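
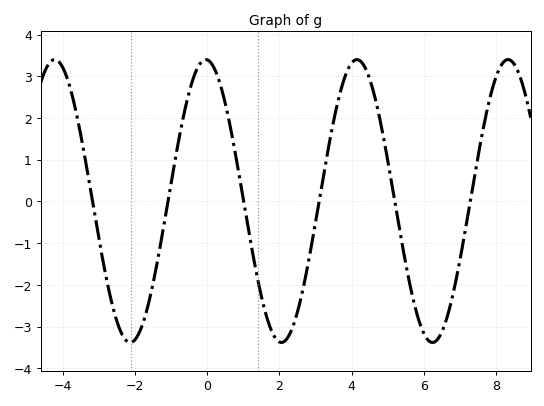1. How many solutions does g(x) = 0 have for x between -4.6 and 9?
6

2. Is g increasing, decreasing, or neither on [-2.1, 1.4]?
neither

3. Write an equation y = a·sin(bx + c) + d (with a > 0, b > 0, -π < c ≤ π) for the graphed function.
y = 3.39sin(1.5x + 1.6) + 0.01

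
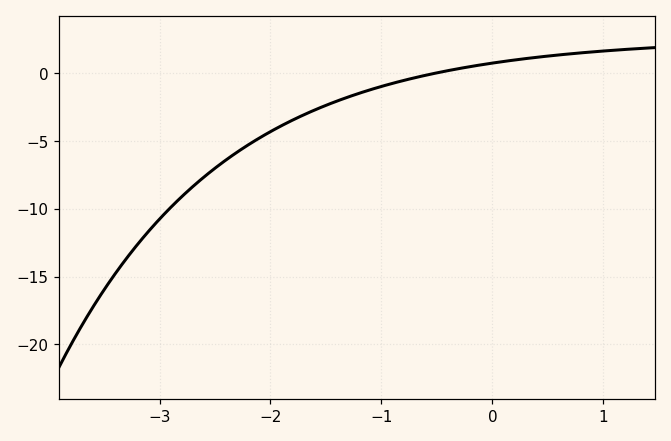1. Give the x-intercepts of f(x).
-0.5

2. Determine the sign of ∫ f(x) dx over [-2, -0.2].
negative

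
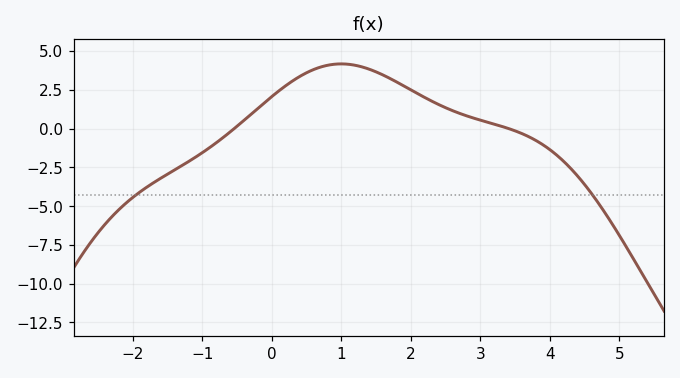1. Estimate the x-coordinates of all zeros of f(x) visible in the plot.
-0.541, 3.4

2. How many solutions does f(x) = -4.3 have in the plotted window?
2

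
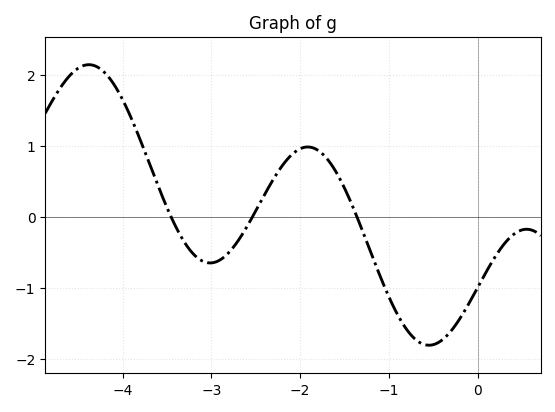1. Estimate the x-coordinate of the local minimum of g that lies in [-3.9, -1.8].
-3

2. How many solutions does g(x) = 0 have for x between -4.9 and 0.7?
3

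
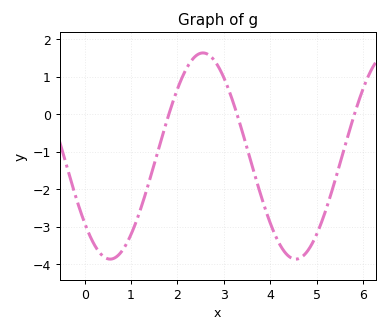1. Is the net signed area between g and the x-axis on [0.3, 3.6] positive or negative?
negative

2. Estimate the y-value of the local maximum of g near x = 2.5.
1.6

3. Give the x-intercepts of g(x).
1.8, 3.3, 5.8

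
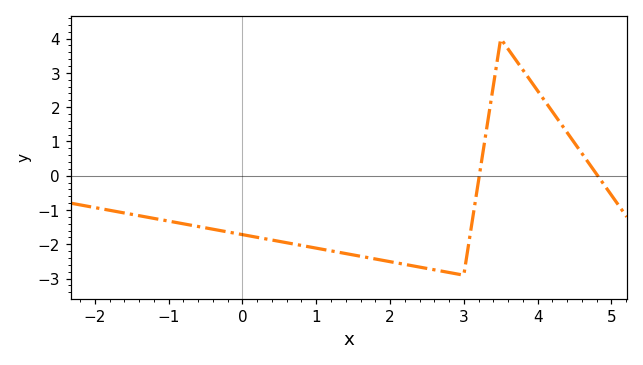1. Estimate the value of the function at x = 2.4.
-2.7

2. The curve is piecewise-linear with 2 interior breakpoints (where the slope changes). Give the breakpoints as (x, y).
(3, -2.9); (3.5, 4)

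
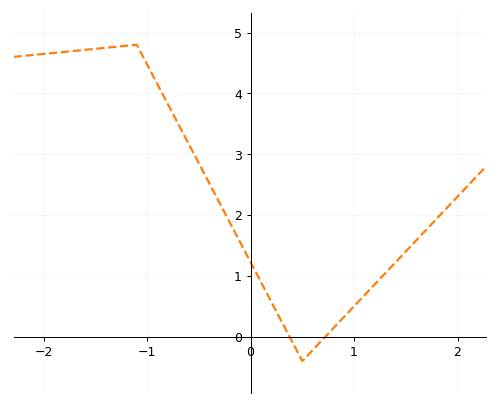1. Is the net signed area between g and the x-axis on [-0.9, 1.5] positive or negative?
positive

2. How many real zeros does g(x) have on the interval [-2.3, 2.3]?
2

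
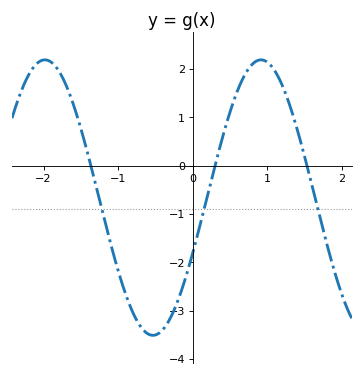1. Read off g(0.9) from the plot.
2.2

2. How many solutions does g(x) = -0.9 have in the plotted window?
3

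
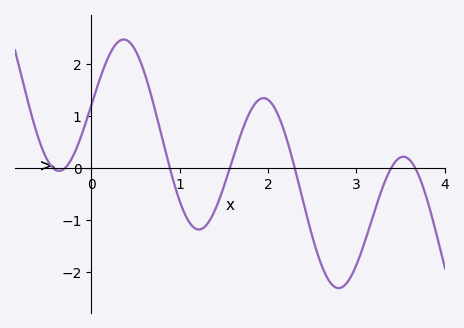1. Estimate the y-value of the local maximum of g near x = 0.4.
2.47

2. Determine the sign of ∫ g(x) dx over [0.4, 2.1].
positive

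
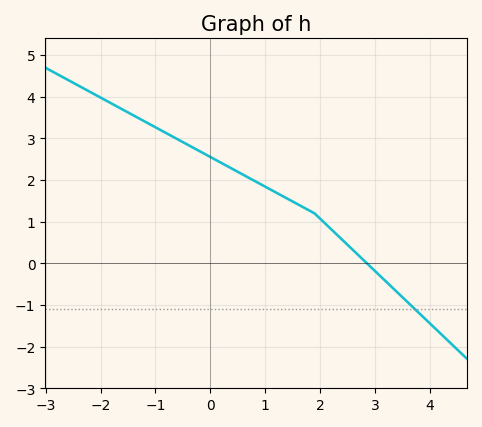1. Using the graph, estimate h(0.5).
2.2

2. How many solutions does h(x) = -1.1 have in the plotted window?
1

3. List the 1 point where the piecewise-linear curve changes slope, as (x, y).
(1.9, 1.2)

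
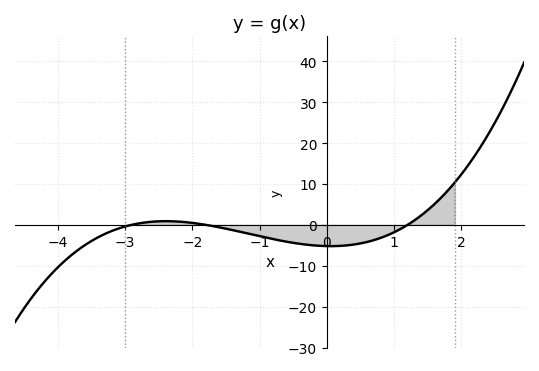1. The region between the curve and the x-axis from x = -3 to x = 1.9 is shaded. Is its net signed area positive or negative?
negative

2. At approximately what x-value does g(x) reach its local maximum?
-2.39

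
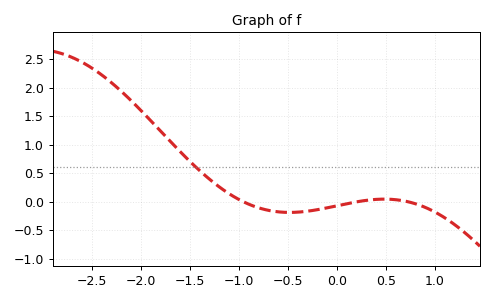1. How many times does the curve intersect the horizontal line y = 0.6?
1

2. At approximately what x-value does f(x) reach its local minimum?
-0.5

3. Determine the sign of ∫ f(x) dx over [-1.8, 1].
positive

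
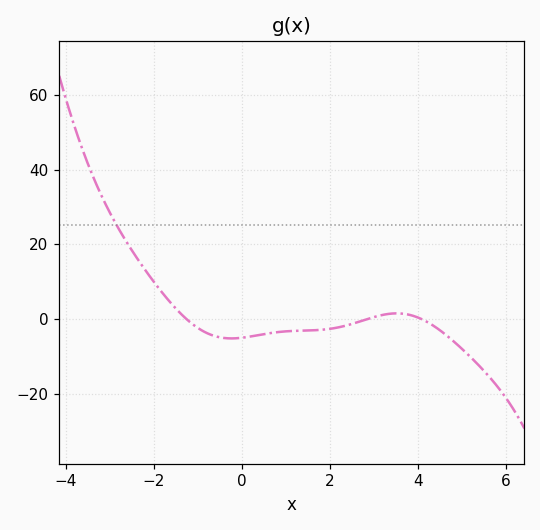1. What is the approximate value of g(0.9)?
-3.43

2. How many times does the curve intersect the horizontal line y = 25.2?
1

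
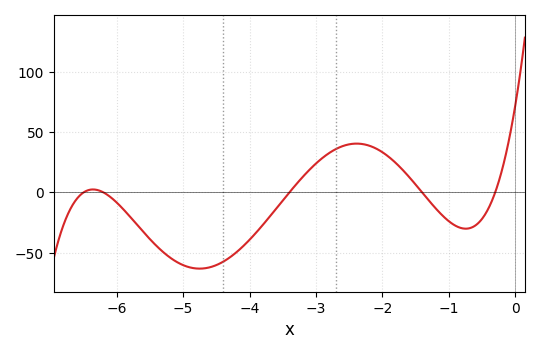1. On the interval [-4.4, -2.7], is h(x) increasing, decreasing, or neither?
increasing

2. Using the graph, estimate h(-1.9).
30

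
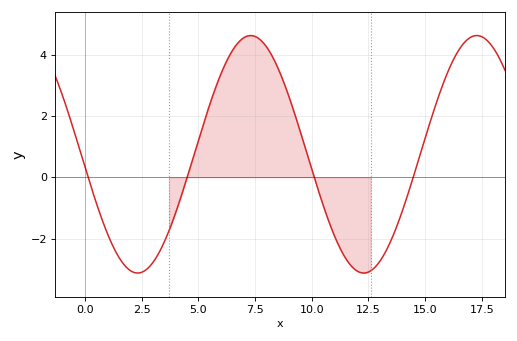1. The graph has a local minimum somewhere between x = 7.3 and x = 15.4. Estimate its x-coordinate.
12.5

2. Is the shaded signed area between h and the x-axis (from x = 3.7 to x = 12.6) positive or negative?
positive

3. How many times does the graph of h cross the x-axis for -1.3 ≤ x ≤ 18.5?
4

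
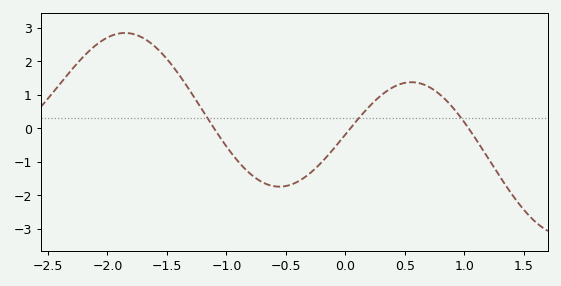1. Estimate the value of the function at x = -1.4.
1.6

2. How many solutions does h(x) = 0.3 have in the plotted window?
3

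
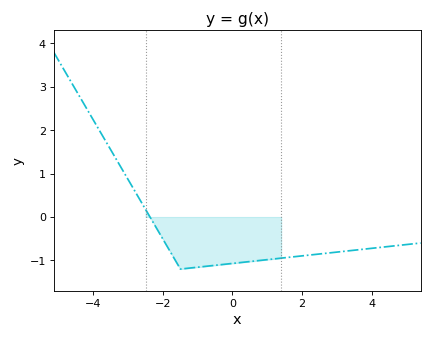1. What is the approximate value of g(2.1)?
-0.887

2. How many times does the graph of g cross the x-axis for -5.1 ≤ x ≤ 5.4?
1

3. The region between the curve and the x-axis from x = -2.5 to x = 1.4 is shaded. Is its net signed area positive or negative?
negative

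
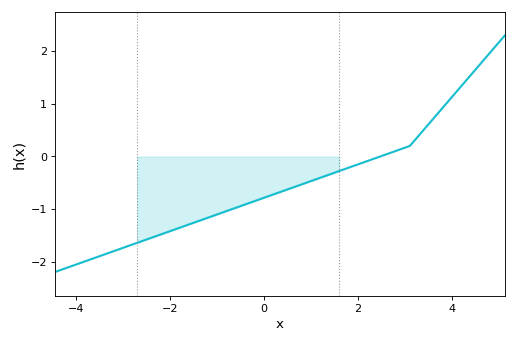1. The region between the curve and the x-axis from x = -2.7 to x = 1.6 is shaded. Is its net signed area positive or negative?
negative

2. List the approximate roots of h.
2.47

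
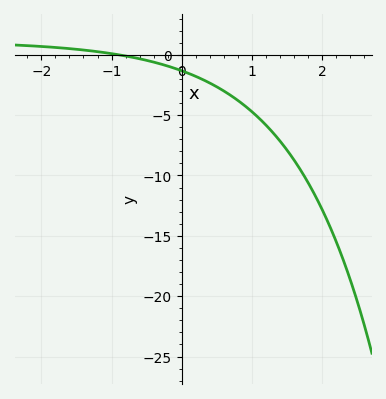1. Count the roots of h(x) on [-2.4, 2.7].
1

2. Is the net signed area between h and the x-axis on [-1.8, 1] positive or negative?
negative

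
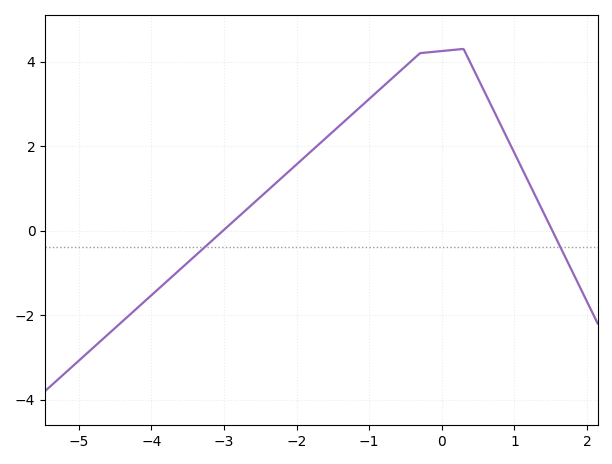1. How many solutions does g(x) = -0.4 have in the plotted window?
2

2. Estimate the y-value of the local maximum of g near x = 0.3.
4.3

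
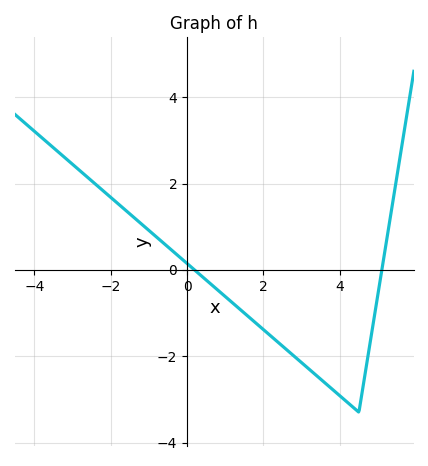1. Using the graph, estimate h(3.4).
-2.4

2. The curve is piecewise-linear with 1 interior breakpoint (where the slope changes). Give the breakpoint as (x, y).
(4.5, -3.3)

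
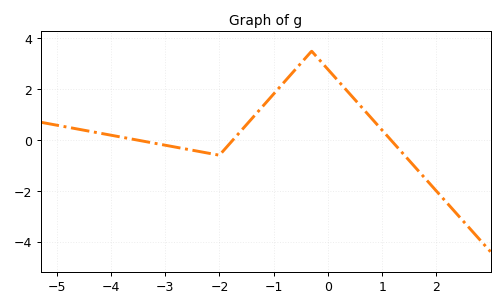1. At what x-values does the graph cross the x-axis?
-3.52, -1.75, 1.16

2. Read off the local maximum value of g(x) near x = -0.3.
3.5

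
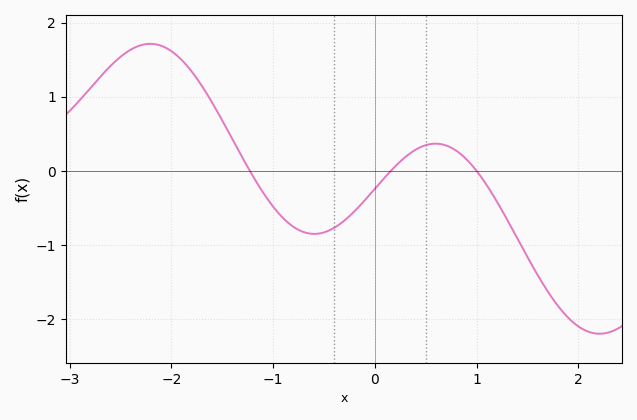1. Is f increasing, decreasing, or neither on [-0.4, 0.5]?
increasing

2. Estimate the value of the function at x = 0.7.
0.3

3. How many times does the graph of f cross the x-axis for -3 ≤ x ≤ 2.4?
3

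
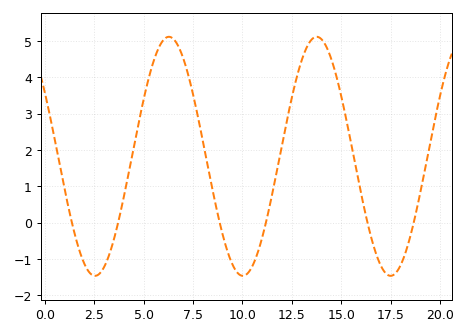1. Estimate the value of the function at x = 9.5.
-1.16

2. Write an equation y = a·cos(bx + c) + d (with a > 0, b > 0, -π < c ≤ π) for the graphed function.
y = 3.29cos(0.84x + 1.01) + 1.83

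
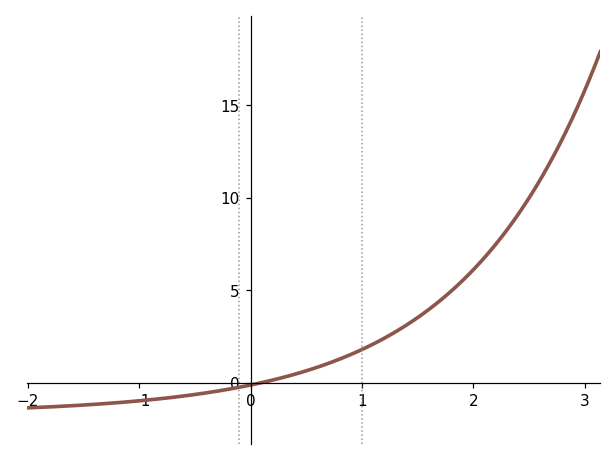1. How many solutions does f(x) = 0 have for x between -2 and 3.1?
1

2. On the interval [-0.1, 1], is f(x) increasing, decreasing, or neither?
increasing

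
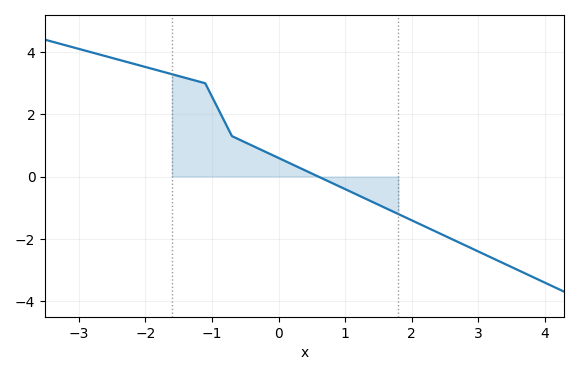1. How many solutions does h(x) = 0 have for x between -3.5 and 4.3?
1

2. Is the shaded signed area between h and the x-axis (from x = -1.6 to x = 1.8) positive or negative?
positive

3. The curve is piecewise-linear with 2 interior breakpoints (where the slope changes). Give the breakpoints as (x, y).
(-1.1, 3); (-0.7, 1.3)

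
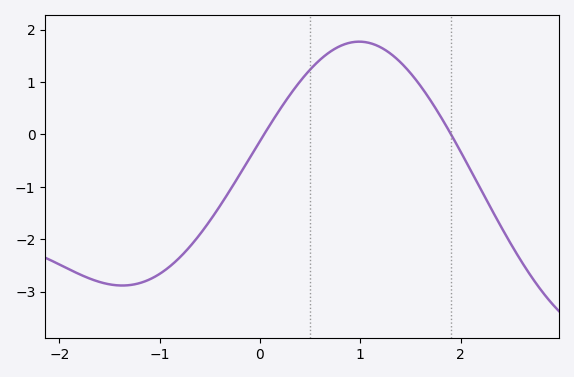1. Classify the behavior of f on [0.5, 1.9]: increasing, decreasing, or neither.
neither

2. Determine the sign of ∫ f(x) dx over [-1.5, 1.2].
negative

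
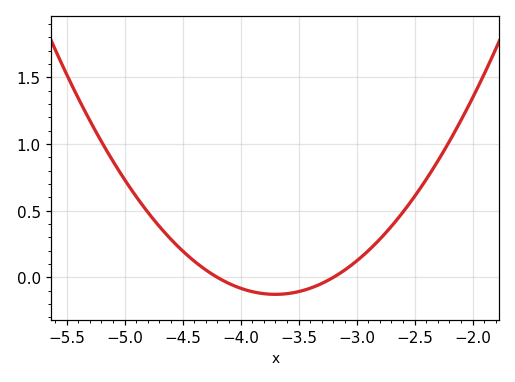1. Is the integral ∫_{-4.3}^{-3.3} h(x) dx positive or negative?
negative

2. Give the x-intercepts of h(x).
-4.2, -3.2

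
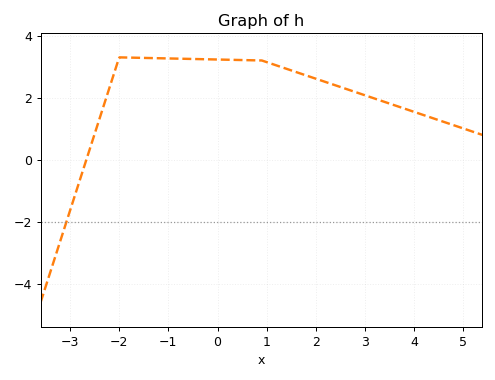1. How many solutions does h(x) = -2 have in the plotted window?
1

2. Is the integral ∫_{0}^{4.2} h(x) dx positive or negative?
positive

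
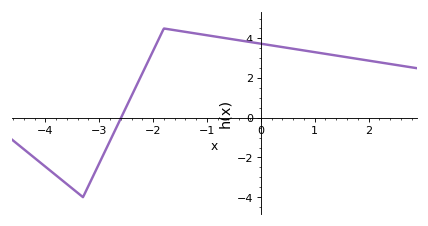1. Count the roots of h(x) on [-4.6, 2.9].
1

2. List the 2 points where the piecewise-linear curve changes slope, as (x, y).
(-3.3, -4); (-1.8, 4.5)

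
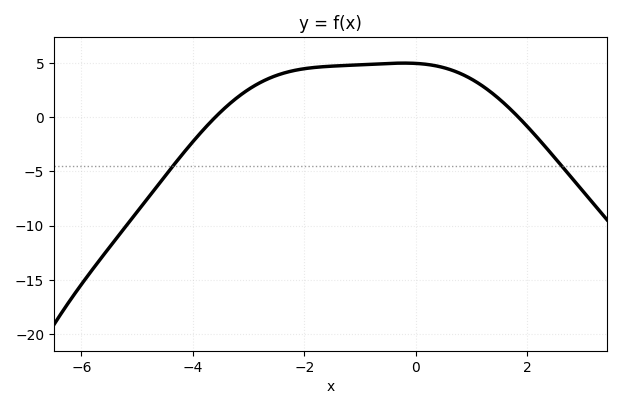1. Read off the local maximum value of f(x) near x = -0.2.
5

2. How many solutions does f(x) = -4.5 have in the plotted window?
2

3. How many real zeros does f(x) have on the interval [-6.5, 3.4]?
2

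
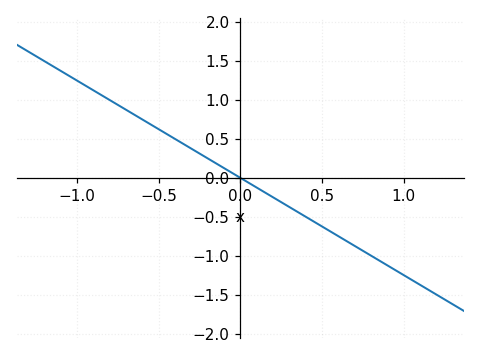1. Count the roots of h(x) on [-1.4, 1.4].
1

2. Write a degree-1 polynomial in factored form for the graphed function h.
y = -1.25(x - 0)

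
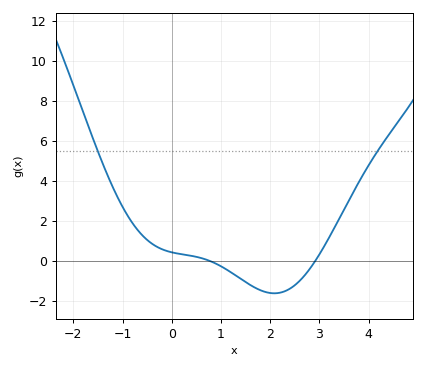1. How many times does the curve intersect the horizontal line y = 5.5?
2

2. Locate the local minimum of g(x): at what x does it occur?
2.1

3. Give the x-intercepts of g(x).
0.8, 2.9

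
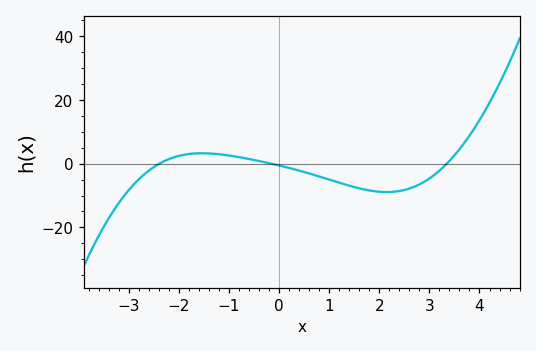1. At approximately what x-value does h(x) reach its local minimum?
2.2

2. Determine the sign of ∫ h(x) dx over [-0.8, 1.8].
negative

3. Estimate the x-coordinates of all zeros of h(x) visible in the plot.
-2.4, -0.2, 3.4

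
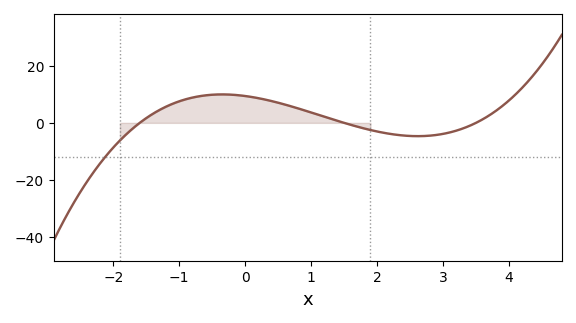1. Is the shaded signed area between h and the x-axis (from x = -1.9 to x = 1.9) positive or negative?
positive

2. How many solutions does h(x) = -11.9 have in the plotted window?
1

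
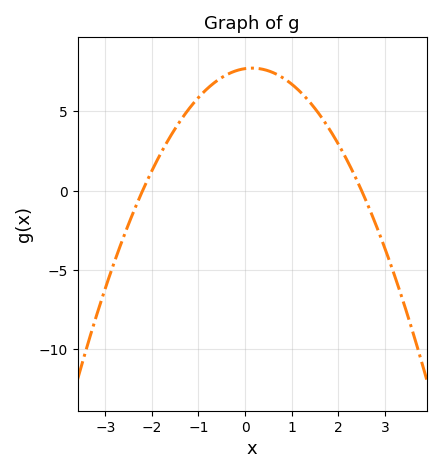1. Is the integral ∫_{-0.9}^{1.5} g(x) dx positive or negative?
positive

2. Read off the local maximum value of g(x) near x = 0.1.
7.73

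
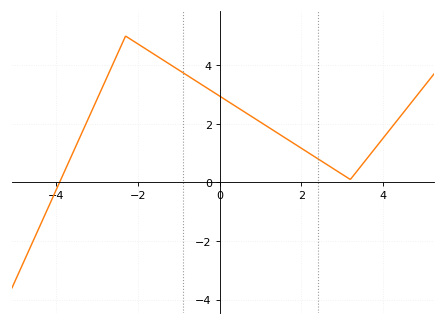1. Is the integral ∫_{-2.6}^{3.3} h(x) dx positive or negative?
positive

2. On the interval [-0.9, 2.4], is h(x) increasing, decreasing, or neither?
decreasing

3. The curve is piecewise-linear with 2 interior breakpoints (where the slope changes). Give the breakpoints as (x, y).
(-2.3, 5); (3.2, 0.1)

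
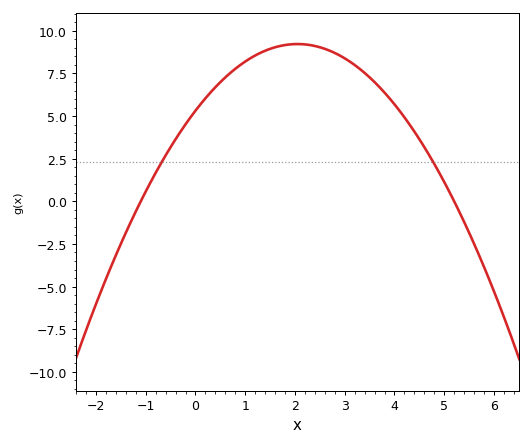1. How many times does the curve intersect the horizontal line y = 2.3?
2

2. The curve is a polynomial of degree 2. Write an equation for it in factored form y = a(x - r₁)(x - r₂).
y = -0.93(x + 1.1)(x - 5.2)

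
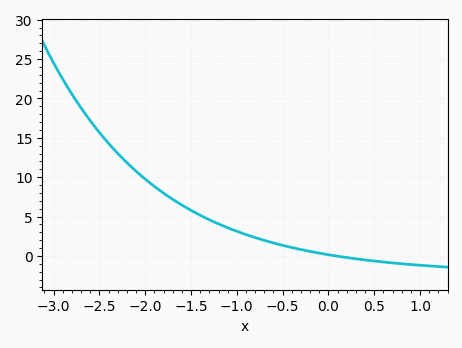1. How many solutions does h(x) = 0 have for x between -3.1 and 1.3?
1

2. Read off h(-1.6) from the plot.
6.46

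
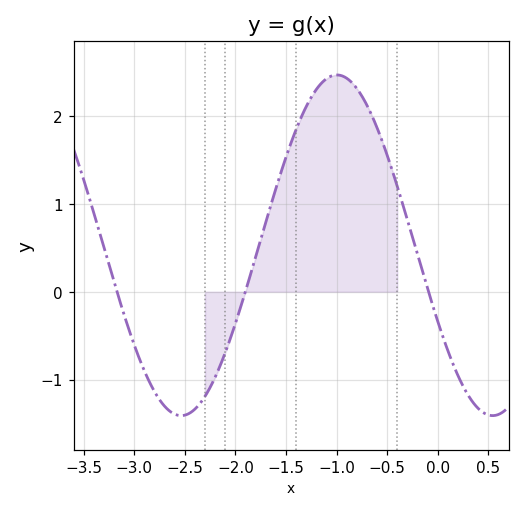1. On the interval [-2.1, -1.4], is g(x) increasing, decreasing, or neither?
increasing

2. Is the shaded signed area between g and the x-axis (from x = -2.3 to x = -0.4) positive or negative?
positive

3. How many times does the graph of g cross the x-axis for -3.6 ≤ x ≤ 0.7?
3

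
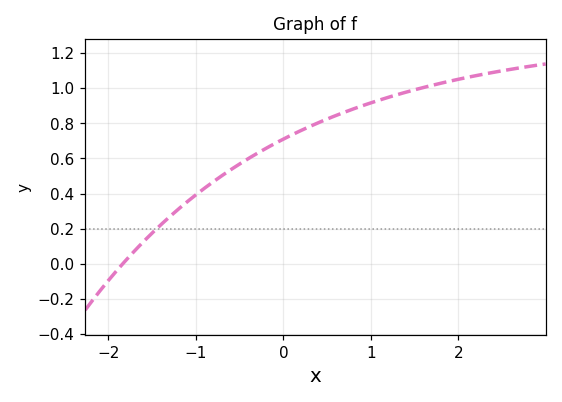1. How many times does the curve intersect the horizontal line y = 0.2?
1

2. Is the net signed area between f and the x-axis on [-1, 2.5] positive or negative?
positive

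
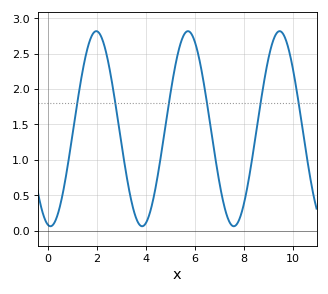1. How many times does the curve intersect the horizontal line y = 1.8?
6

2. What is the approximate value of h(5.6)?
2.8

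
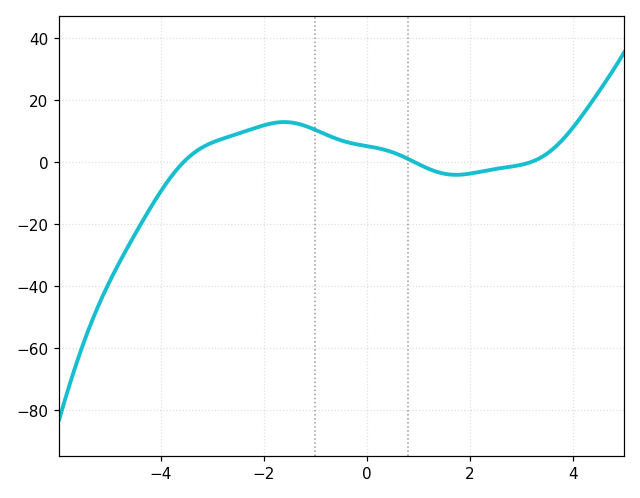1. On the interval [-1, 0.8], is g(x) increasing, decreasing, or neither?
decreasing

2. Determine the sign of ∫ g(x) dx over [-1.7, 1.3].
positive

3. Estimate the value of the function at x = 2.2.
-2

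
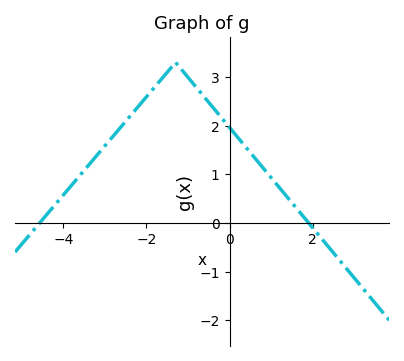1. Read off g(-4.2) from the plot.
0.373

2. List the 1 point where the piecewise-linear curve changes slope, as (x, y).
(-1.3, 3.3)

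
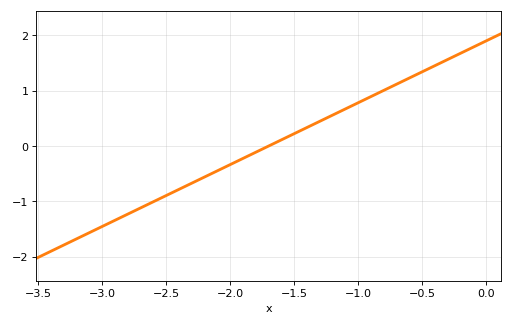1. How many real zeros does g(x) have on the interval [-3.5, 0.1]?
1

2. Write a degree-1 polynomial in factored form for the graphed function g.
y = 1.12(x + 1.7)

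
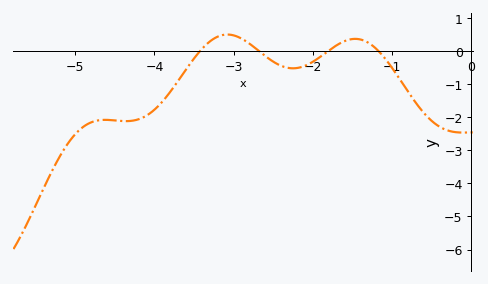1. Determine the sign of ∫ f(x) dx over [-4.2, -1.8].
negative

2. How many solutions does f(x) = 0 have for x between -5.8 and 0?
4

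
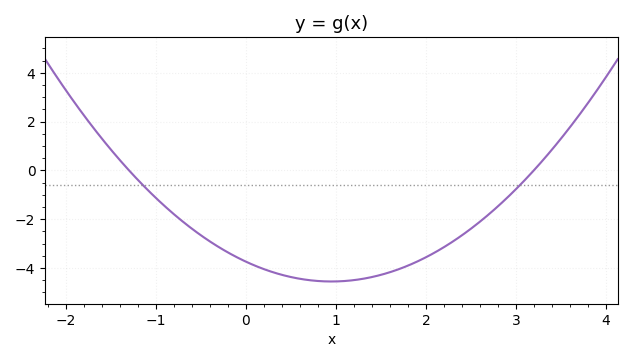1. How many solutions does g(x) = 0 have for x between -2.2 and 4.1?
2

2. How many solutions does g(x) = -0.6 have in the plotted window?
2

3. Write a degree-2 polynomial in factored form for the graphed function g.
y = 0.9(x + 1.3)(x - 3.2)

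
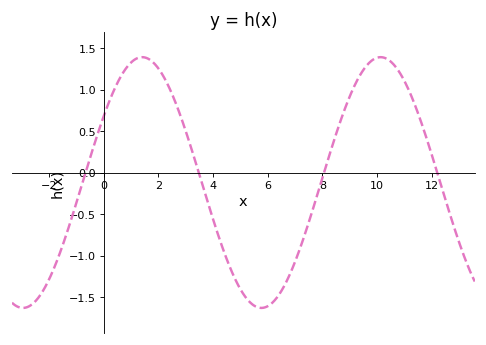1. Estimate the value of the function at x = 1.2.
1.37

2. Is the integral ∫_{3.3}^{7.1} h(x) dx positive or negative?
negative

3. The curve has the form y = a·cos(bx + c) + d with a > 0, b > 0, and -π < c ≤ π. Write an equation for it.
y = 1.51cos(0.72x - 1.01) - 0.12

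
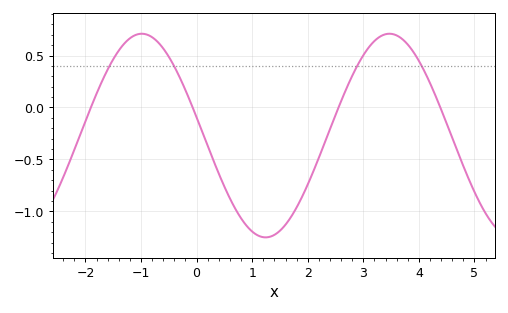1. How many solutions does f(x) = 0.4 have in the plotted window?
4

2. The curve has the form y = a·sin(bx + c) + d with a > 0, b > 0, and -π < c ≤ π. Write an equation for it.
y = 0.98sin(1.4x + 3) - 0.27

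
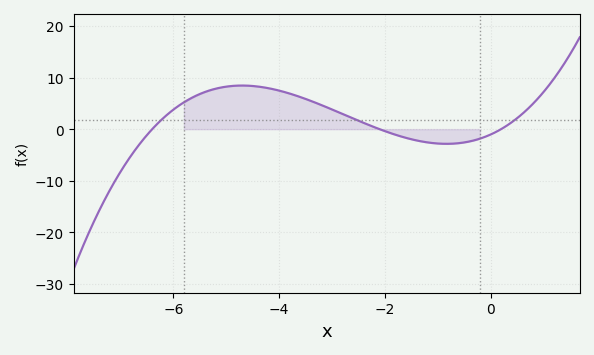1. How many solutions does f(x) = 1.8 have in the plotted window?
3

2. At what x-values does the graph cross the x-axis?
-6.4, -2.1, 0.2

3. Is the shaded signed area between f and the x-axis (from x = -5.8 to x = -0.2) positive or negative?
positive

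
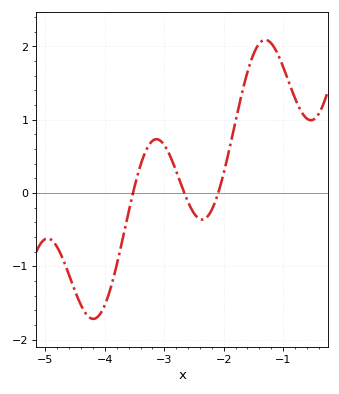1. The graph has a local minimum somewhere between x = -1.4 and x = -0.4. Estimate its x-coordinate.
-0.533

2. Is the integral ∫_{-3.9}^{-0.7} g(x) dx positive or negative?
positive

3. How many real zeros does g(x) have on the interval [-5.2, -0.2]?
3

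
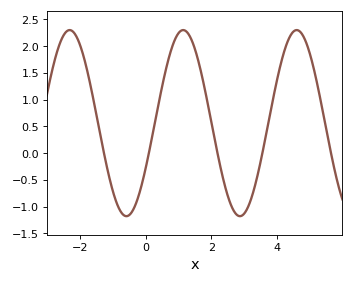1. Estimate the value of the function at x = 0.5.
1.25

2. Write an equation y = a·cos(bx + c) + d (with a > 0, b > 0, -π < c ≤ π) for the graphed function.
y = 1.74cos(1.8x - 2.1) + 0.56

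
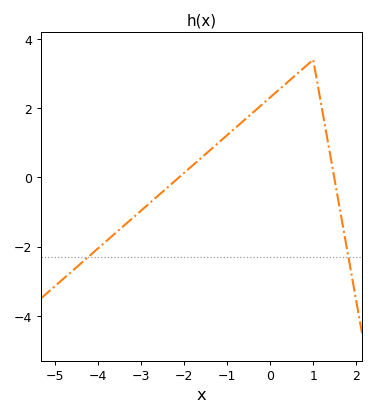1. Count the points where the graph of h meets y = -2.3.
2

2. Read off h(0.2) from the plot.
2.6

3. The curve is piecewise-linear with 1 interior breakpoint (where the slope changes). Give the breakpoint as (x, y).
(1, 3.4)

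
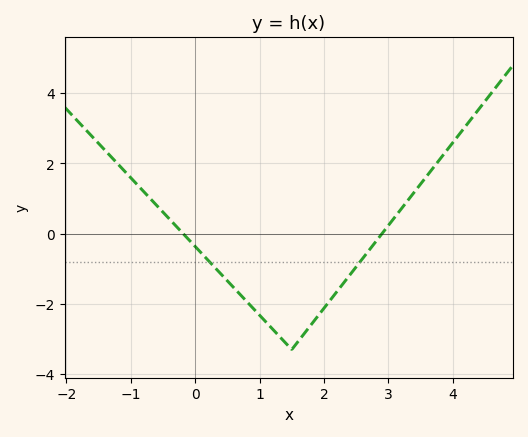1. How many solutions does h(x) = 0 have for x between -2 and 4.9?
2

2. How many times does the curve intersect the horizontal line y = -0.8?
2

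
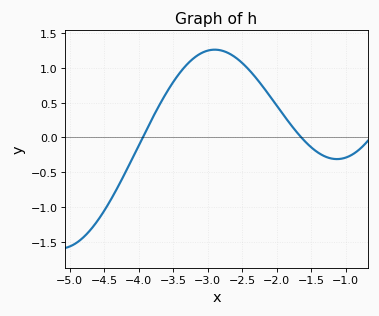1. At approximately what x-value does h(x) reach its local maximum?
-2.9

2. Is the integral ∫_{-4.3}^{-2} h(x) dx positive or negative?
positive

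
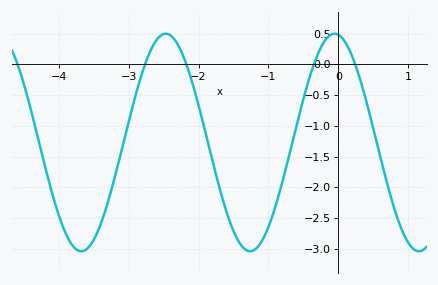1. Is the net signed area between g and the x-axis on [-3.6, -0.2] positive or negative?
negative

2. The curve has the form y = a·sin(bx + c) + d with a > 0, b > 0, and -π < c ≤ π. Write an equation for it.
y = 1.77sin(2.6x + 1.71) - 1.27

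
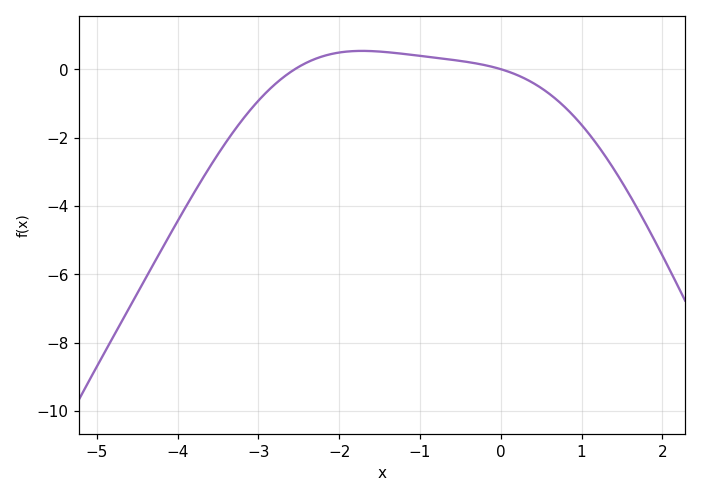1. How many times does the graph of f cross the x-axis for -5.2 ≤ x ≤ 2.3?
2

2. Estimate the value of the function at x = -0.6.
0.273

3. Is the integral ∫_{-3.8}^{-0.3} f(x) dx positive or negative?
negative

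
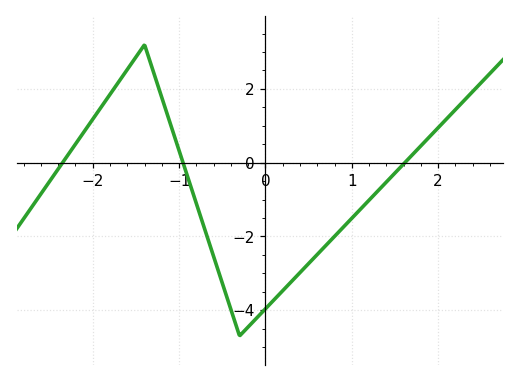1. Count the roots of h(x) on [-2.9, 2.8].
3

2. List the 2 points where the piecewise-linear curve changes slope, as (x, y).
(-1.4, 3.2); (-0.3, -4.7)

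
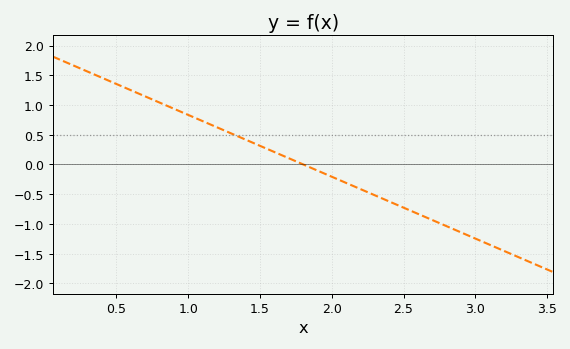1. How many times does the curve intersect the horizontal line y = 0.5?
1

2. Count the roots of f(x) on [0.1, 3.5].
1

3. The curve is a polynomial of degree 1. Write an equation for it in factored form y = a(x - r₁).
y = -1.04(x - 1.8)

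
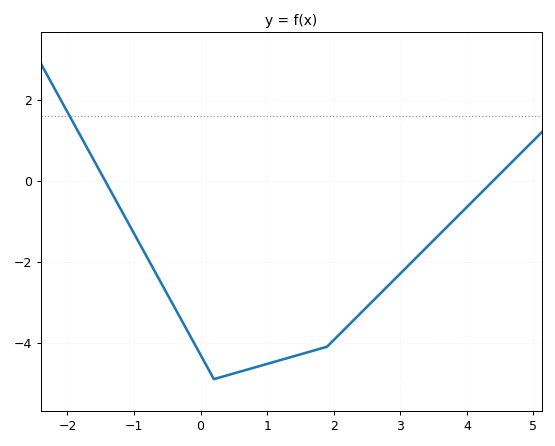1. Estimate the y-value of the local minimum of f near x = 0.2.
-4.8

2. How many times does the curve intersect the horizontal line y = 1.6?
1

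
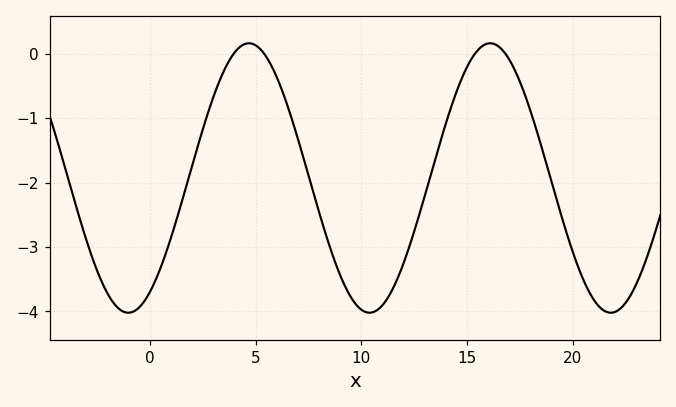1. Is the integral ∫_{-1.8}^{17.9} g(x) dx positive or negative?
negative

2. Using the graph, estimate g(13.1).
-2.1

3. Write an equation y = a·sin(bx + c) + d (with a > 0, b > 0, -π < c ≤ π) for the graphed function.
y = 2.09sin(0.55x - 1) - 1.93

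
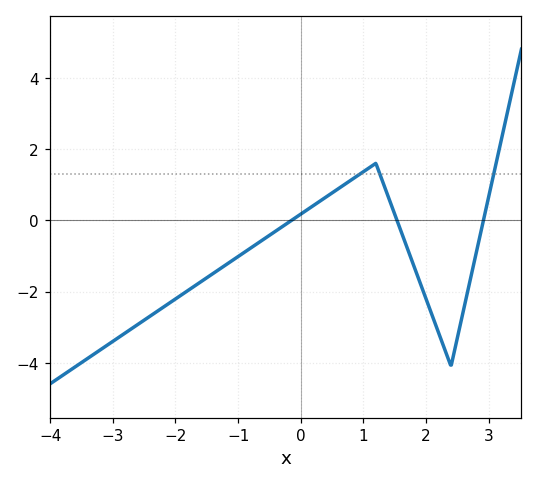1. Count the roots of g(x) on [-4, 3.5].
3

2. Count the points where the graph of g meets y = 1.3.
3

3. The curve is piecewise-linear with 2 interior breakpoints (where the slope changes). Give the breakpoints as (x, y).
(1.2, 1.6); (2.4, -4.1)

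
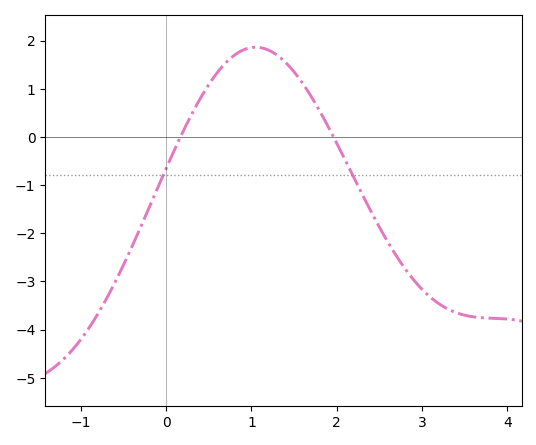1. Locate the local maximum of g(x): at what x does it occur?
1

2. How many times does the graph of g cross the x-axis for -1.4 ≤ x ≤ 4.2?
2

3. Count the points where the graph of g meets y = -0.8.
2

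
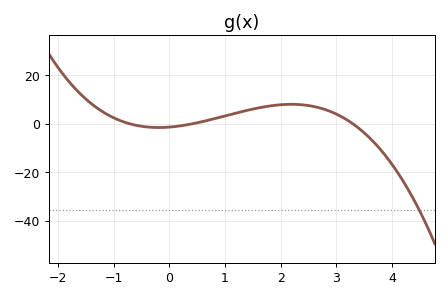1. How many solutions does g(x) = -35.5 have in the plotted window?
1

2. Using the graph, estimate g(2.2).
8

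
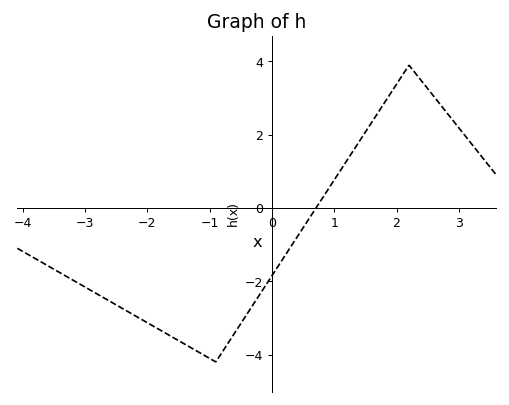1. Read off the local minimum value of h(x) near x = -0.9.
-4.2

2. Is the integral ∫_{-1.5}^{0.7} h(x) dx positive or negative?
negative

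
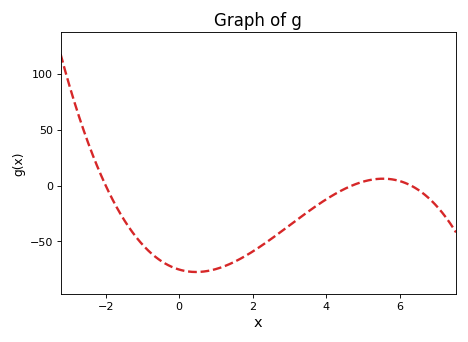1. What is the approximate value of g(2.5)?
-47.8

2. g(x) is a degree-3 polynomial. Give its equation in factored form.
y = -1.27(x + 2)(x - 4.7)(x - 6.3)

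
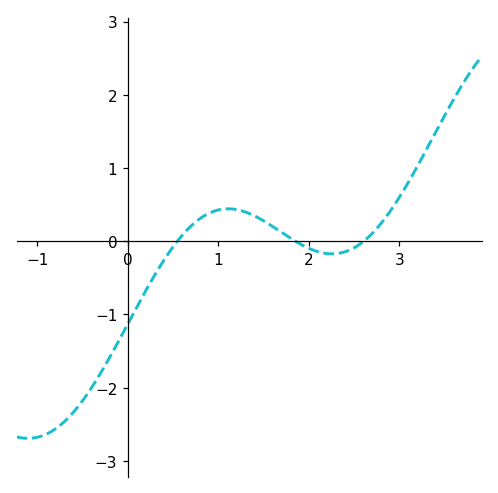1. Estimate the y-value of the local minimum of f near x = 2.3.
-0.173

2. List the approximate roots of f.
0.546, 1.85, 2.61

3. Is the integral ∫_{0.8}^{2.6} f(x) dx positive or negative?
positive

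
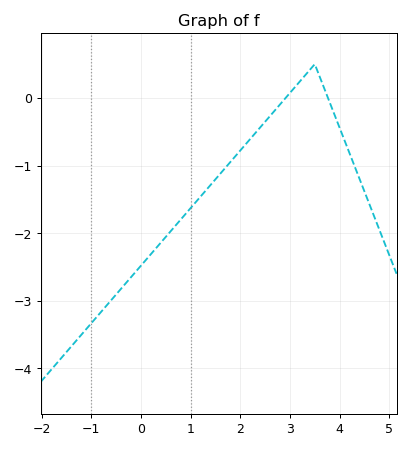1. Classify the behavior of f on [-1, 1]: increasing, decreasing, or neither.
increasing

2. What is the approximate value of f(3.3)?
0.3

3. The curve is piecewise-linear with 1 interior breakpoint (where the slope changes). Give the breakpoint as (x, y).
(3.5, 0.5)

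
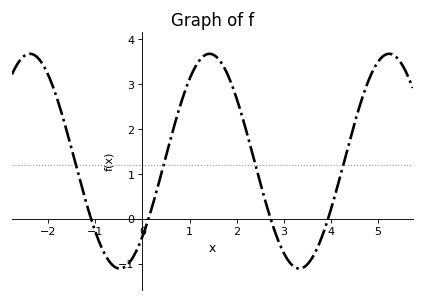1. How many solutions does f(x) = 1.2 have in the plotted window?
4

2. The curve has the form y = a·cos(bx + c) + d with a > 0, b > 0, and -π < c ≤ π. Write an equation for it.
y = 2.39cos(1.6x - 2.4) + 1.29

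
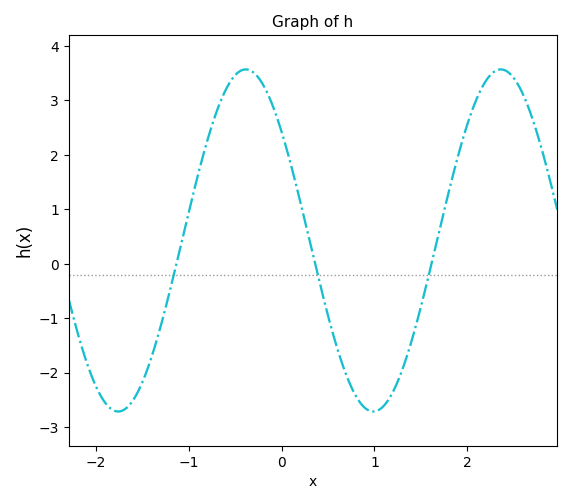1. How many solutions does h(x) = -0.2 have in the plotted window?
3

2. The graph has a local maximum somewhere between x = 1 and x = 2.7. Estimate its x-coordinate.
2.36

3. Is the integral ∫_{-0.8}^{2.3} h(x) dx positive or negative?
positive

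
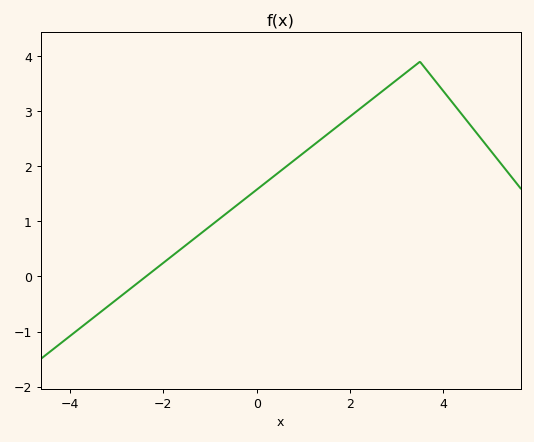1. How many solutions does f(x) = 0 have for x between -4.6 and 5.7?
1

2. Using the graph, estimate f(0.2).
1.71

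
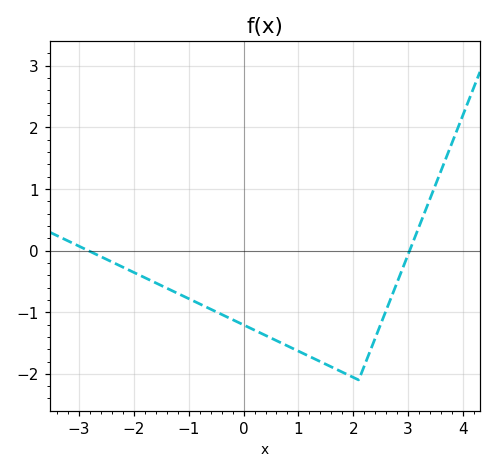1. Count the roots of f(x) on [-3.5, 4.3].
2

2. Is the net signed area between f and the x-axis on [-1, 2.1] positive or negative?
negative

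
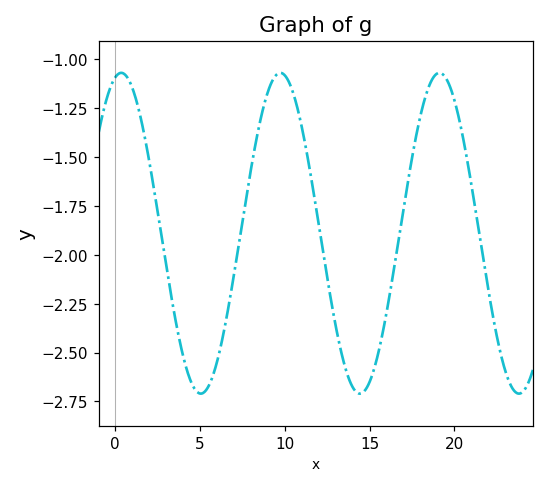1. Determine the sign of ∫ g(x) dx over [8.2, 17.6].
negative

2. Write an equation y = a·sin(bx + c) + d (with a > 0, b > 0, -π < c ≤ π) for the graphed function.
y = 0.82sin(0.67x + 1.3) - 1.89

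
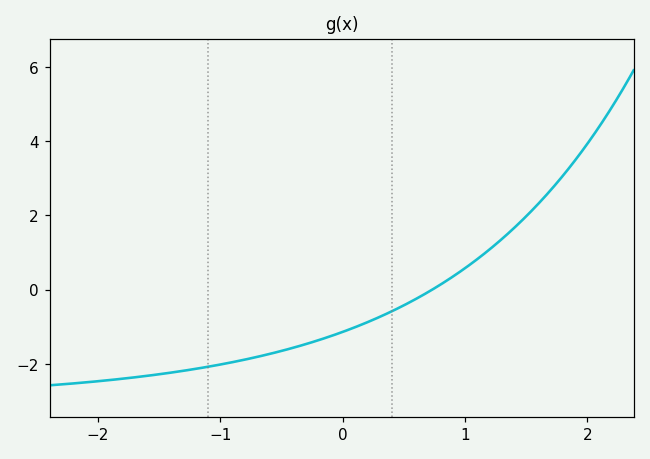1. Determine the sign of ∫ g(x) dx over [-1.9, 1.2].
negative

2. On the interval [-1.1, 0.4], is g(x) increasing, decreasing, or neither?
increasing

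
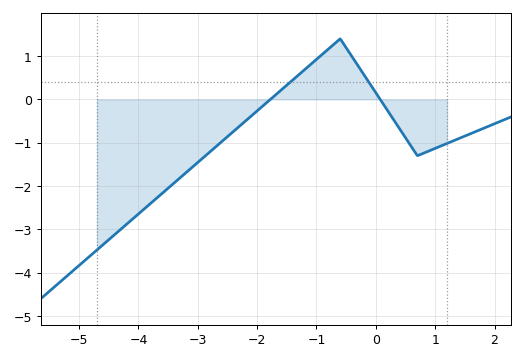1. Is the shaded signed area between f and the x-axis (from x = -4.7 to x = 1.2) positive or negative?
negative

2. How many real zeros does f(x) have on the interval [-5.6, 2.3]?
2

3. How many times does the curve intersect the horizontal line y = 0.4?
2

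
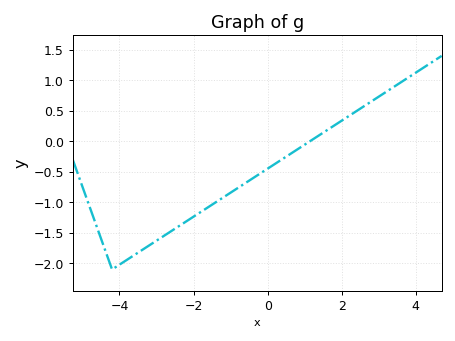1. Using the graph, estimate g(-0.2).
-0.55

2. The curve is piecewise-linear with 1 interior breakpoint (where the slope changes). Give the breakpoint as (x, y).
(-4.2, -2.1)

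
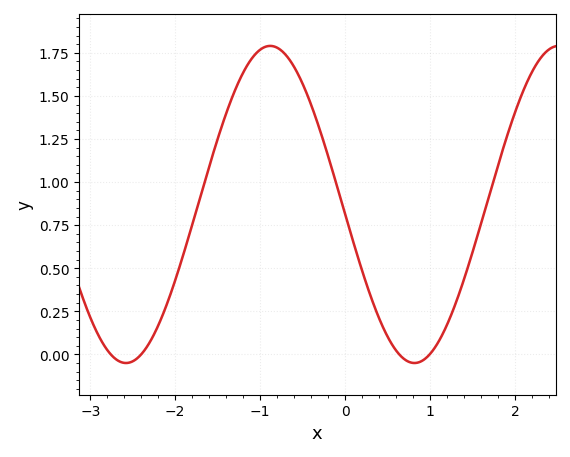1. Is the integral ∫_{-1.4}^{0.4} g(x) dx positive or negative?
positive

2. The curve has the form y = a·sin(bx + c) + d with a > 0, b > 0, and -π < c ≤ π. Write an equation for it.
y = 0.92sin(1.9x - 3.1) + 0.87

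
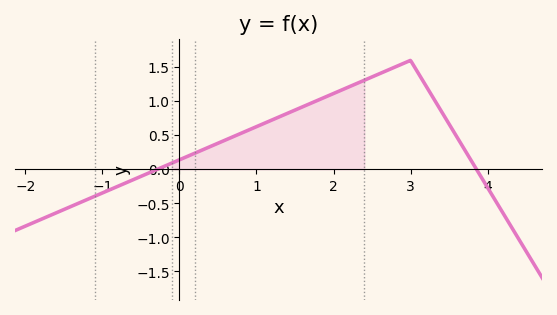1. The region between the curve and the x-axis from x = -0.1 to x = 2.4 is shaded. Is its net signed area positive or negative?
positive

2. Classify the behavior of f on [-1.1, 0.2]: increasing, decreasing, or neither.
increasing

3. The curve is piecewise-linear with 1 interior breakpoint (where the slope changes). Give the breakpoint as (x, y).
(3, 1.6)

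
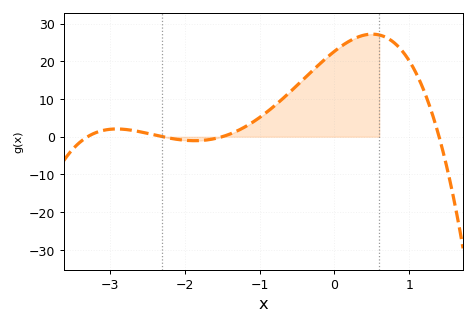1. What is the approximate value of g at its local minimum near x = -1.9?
-1.06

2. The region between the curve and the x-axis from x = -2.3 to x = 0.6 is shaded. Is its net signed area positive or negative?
positive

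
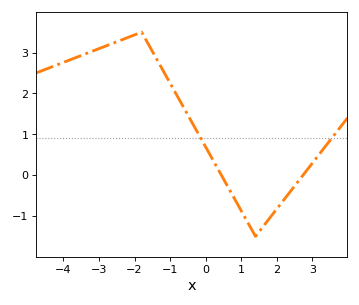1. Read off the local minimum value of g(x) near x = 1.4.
-1.5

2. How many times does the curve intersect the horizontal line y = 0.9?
2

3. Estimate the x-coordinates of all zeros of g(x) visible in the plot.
0.4, 2.8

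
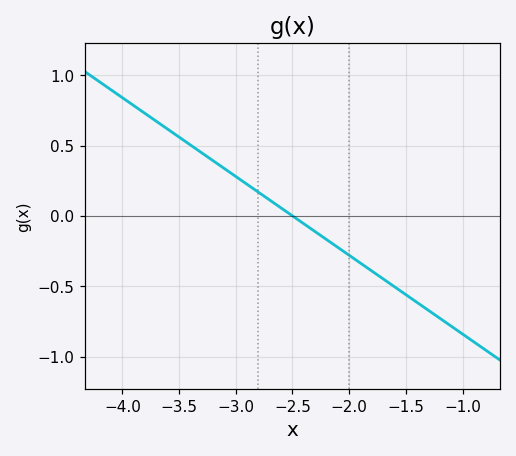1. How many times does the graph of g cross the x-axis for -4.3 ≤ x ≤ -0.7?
1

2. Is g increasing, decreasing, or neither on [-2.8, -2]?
decreasing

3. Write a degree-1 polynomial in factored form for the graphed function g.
y = -0.56(x + 2.5)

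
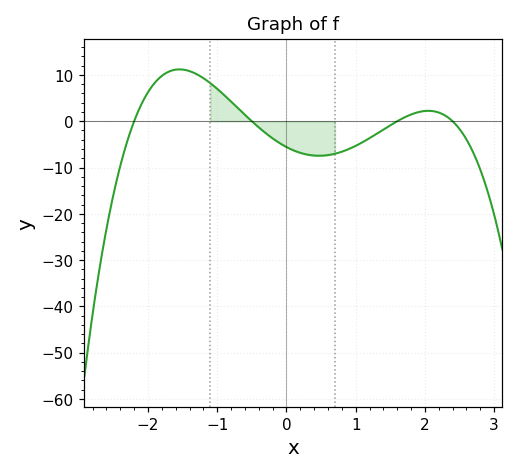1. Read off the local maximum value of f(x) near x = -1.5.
11.2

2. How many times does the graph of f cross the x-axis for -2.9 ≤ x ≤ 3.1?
4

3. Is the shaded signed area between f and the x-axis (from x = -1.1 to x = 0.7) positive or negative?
negative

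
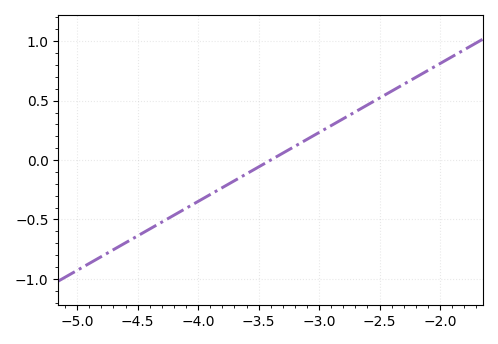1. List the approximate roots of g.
-3.4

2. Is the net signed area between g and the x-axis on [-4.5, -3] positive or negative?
negative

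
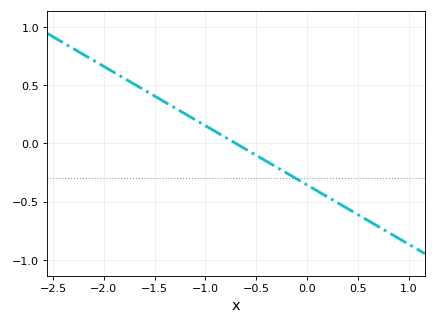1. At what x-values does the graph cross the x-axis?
-0.7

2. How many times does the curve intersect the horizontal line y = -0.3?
1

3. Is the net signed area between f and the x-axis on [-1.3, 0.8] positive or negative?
negative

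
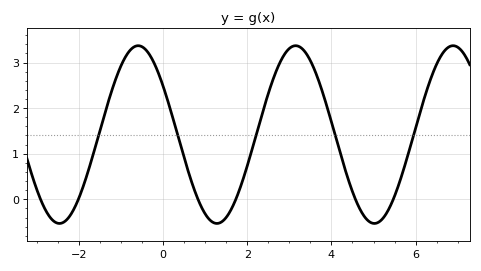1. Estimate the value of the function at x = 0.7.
0.325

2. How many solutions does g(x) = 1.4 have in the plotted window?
5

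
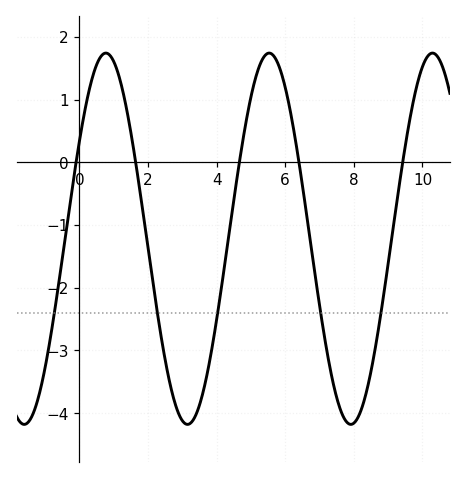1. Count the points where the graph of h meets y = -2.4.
5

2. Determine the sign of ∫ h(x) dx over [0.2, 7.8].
negative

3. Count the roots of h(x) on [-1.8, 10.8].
5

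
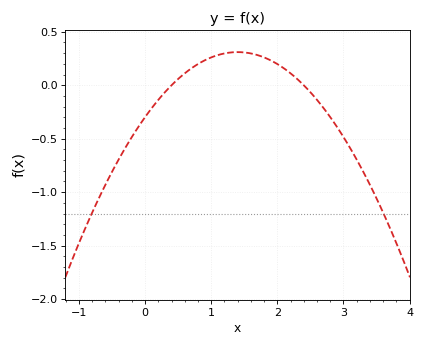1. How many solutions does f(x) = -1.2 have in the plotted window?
2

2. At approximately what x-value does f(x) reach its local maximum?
1.4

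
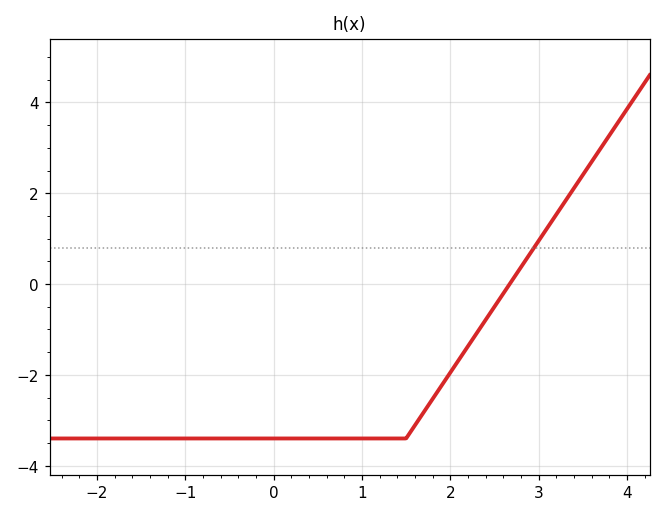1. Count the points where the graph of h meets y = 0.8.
1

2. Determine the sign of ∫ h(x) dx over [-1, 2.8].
negative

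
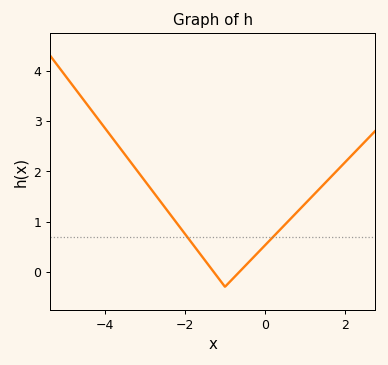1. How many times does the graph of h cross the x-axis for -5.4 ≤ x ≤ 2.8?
2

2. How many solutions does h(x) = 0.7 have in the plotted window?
2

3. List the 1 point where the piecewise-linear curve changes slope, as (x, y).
(-1, -0.3)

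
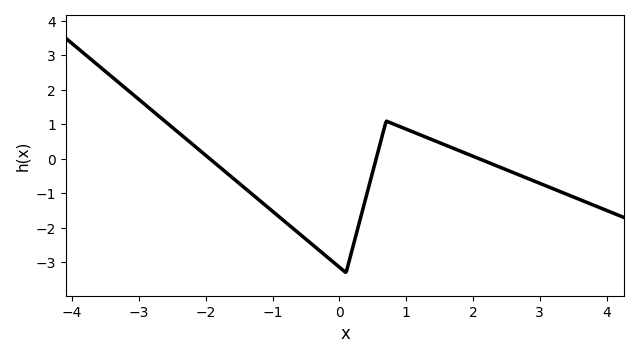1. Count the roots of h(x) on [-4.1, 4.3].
3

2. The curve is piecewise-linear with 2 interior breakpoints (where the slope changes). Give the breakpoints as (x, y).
(0.1, -3.3); (0.7, 1.1)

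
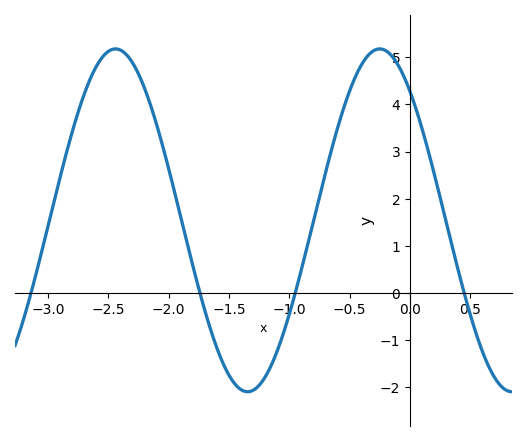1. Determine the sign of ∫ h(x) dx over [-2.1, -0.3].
positive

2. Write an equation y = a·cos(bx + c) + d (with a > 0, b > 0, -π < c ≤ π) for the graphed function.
y = 3.64cos(2.87x + 0.72) + 1.54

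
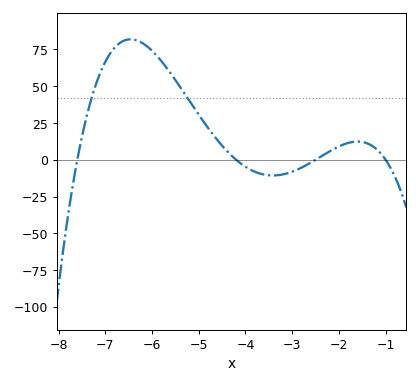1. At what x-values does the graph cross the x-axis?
-7.6, -4.2, -2.5, -1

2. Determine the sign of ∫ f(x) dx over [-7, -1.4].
positive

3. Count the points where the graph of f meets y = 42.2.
2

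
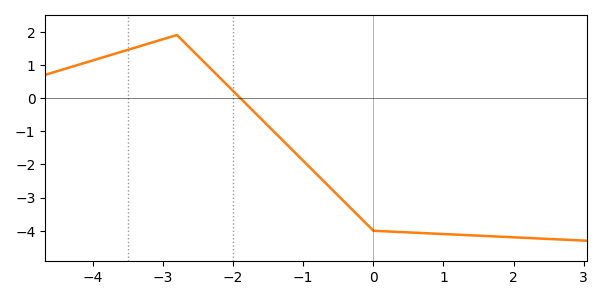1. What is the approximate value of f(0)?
-4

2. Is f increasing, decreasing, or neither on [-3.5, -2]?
neither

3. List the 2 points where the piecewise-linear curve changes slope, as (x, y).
(-2.8, 1.9); (0, -4)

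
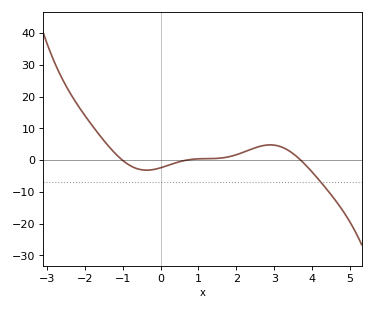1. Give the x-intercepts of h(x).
-1.01, 0.685, 3.7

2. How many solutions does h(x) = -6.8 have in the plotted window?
1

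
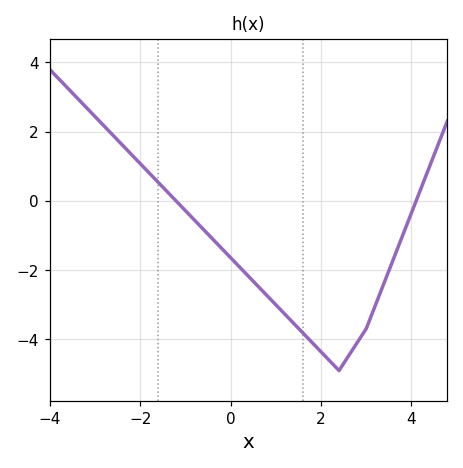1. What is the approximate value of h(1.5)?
-3.68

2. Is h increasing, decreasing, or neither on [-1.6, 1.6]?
decreasing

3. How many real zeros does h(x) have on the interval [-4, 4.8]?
2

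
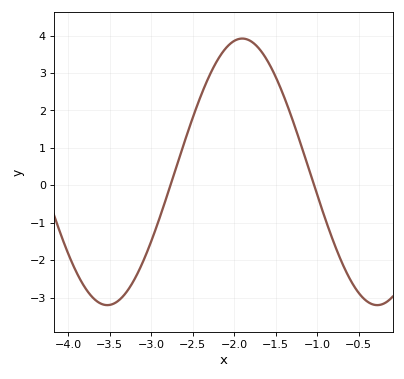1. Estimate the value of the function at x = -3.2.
-2.5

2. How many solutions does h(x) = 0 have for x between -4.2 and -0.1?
2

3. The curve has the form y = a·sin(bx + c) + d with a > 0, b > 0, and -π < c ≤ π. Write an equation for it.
y = 3.56sin(1.93x - 1.04) + 0.36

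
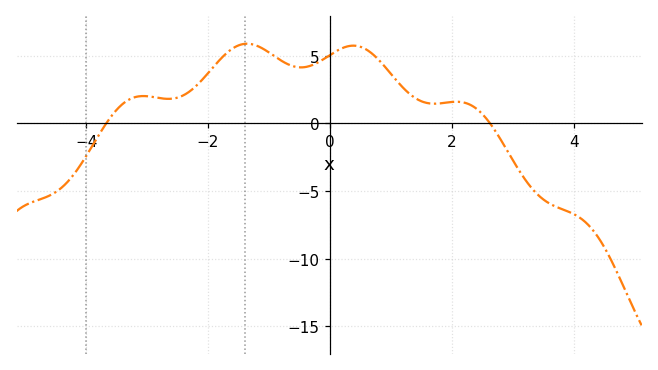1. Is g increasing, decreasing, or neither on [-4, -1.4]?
neither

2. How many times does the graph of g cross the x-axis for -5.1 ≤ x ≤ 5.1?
2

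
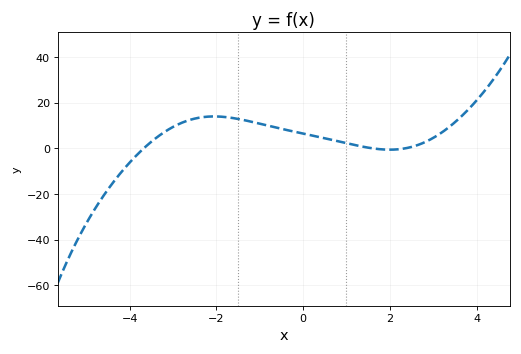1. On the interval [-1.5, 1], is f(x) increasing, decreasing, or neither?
decreasing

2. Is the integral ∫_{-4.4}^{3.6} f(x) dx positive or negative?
positive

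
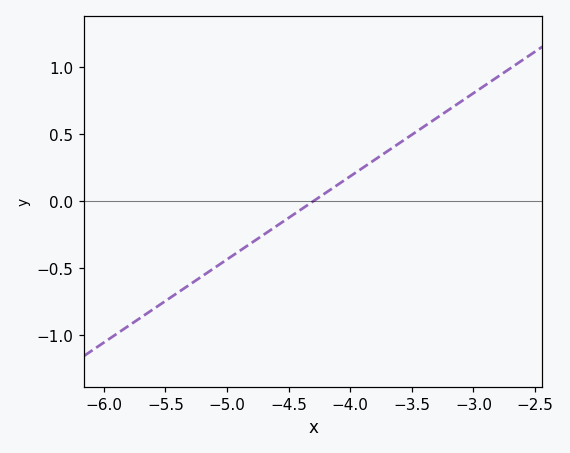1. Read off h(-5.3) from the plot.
-0.6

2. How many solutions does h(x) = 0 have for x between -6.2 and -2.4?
1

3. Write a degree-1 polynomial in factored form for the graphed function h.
y = 0.62(x + 4.3)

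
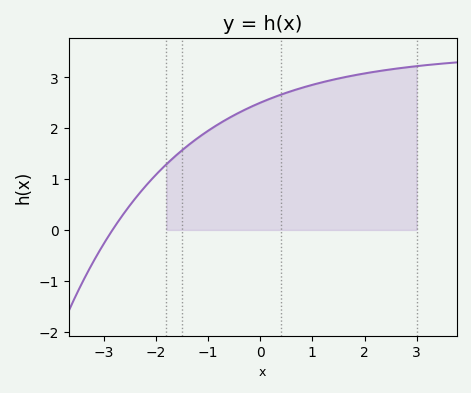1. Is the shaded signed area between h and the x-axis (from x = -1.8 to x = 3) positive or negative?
positive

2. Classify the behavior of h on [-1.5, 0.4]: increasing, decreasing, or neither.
increasing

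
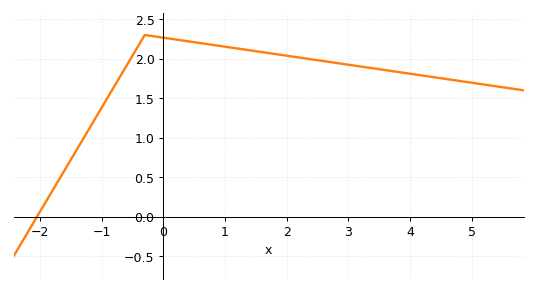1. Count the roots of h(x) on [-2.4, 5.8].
1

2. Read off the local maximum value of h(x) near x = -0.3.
2.3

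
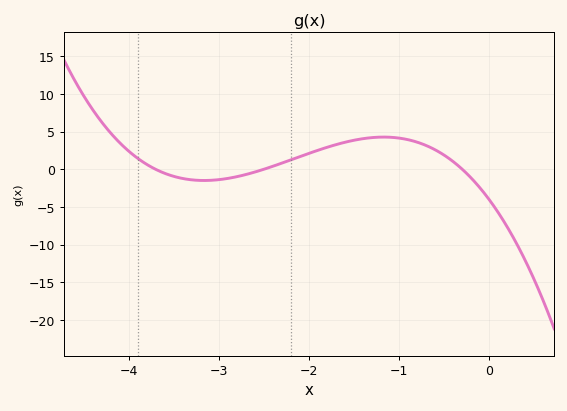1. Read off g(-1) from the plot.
4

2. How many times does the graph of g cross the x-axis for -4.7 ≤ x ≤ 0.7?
3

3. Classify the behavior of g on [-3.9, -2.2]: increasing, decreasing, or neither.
neither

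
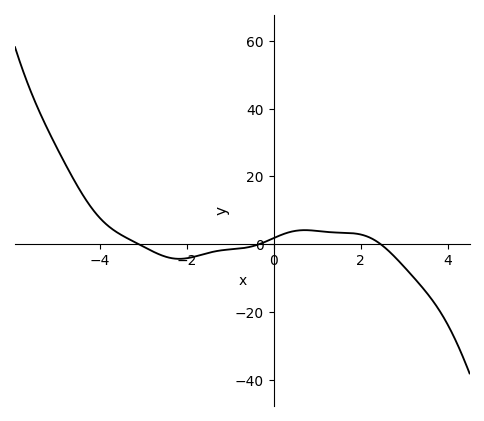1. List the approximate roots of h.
-3.2, -0.4, 2.4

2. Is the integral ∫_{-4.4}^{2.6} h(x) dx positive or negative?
positive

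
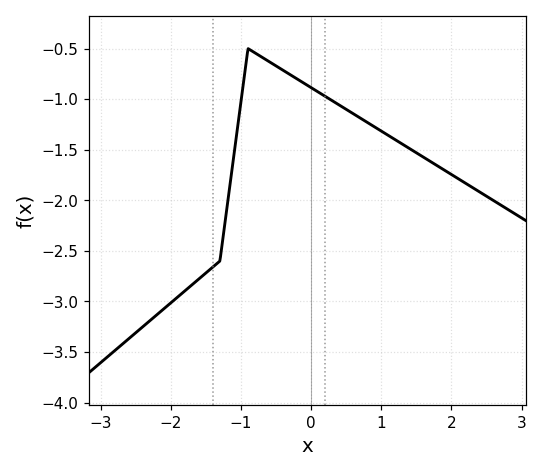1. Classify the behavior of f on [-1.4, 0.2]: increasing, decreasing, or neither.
neither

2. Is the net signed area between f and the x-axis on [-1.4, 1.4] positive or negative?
negative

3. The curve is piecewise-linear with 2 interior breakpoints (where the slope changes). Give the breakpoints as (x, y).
(-1.3, -2.6); (-0.9, -0.5)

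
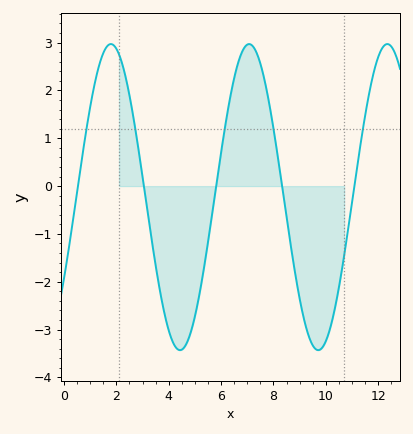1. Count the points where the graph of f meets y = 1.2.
5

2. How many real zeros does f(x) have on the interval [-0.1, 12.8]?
5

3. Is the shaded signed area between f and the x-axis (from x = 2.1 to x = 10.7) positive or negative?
negative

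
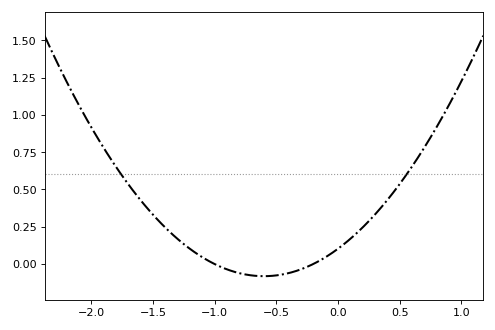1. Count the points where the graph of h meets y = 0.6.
2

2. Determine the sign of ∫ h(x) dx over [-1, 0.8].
positive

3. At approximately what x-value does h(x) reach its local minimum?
-0.6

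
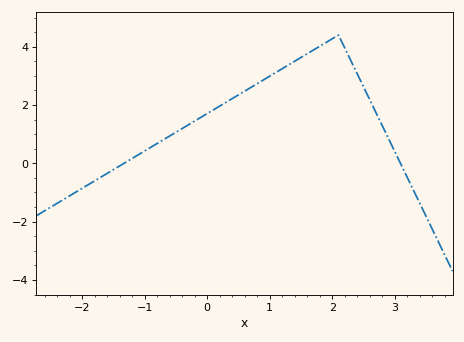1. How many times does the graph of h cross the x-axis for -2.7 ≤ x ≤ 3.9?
2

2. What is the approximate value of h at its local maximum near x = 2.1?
4.4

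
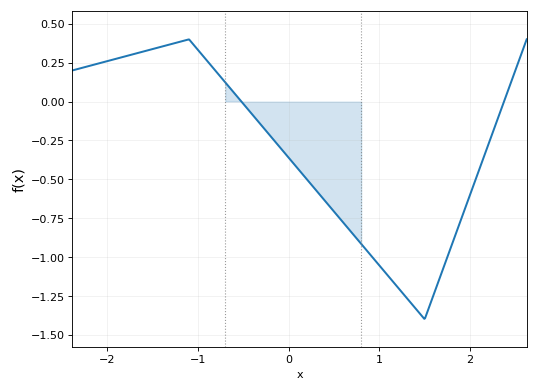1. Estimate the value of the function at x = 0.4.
-0.65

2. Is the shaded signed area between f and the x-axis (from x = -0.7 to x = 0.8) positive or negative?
negative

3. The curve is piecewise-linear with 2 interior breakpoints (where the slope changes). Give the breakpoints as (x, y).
(-1.1, 0.4); (1.5, -1.4)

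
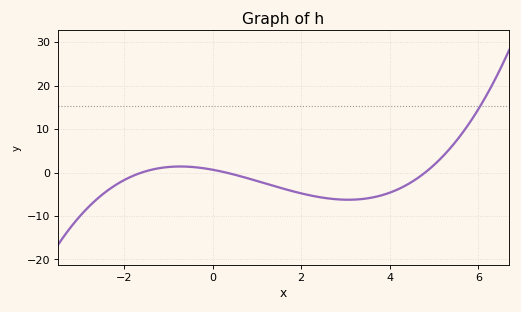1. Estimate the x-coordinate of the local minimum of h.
3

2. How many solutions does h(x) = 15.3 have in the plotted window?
1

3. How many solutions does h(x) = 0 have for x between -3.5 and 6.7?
3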